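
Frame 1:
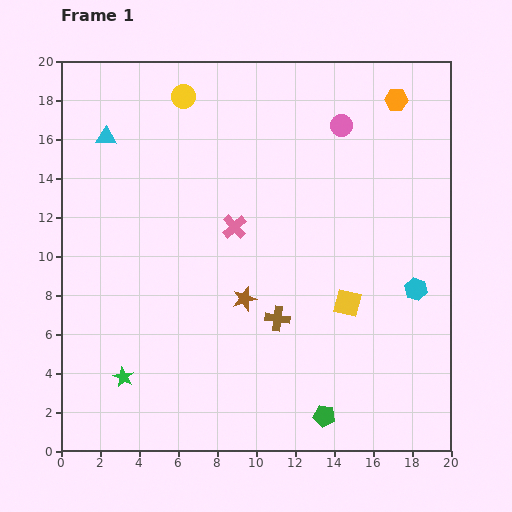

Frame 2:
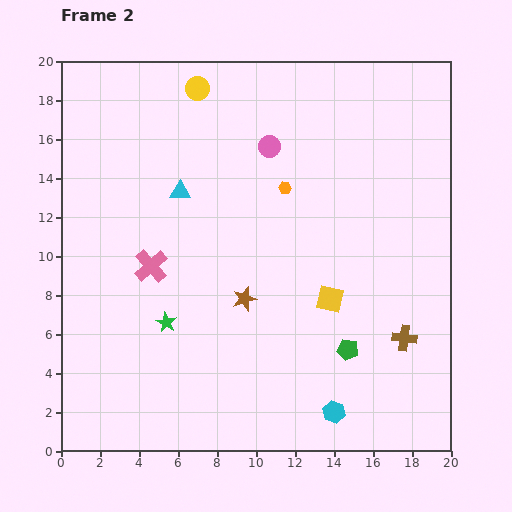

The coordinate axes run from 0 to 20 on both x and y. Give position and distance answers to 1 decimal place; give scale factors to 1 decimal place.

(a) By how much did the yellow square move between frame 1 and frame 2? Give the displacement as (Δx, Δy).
(-0.9, 0.2)

The yellow square was at (14.7, 7.6) in frame 1 and (13.8, 7.8) in frame 2.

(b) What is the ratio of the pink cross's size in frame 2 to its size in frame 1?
1.4×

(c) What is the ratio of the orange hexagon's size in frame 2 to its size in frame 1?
0.6×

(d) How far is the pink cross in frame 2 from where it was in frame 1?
4.7

The pink cross moved from (8.9, 11.5) to (4.6, 9.5), a distance of √(4.3² + 2.0²) ≈ 4.7.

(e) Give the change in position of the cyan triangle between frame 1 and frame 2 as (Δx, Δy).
(3.8, -2.8)

The cyan triangle was at (2.3, 16.1) in frame 1 and (6.1, 13.3) in frame 2.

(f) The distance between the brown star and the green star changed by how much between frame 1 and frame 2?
-3.2

Distance in frame 1: 7.4. Distance in frame 2: 4.2.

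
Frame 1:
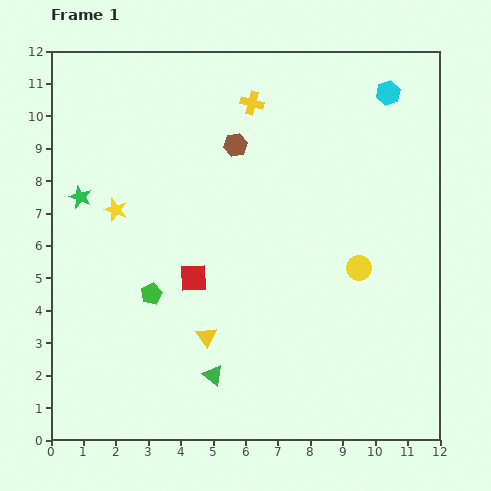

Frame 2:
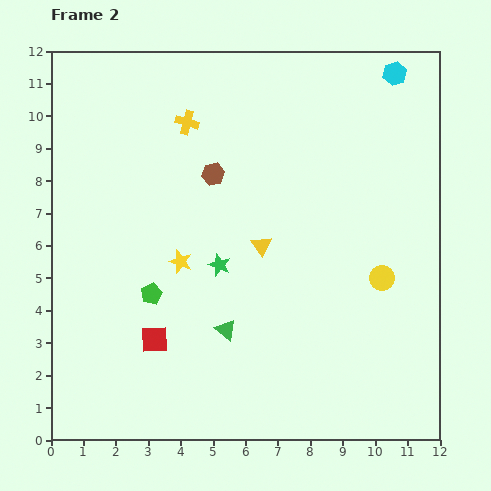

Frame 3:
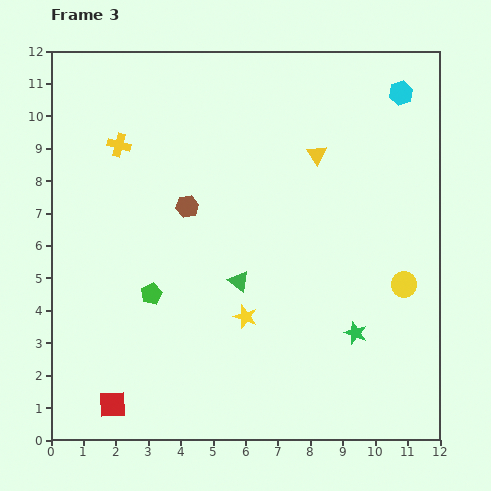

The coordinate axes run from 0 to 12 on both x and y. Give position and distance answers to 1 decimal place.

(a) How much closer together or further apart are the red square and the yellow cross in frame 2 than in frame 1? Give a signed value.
+1.1

Distance in frame 1: 5.7. Distance in frame 2: 6.8.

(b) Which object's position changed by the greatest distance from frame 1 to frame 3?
the green star

(moved 9.5; next 6.6)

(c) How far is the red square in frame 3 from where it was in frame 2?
2.4

The red square moved from (3.2, 3.1) to (1.9, 1.1), a distance of √(1.3² + 2.0²) ≈ 2.4.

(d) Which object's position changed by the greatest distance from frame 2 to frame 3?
the green star

(moved 4.7; next 3.3)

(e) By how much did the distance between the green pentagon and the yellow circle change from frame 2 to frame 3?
+0.7

Distance in frame 2: 7.1. Distance in frame 3: 7.8.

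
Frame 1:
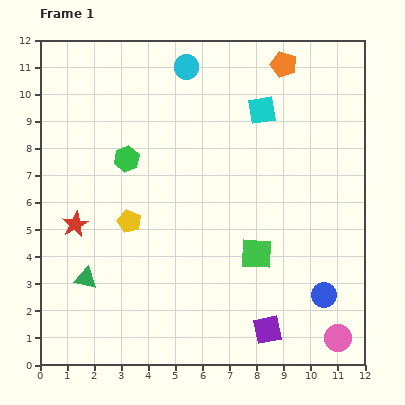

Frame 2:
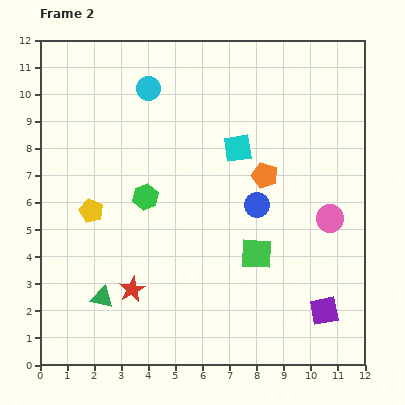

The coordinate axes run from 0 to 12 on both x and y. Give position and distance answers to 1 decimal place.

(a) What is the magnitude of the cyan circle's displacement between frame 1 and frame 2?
1.6

The cyan circle moved from (5.4, 11.0) to (4.0, 10.2), a distance of √(1.4² + 0.8²) ≈ 1.6.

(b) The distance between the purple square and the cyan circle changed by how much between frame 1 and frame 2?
+0.3

Distance in frame 1: 10.2. Distance in frame 2: 10.5.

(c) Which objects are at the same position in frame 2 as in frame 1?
the green square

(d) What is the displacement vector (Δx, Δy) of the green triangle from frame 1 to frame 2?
(0.6, -0.7)

The green triangle was at (1.7, 3.2) in frame 1 and (2.3, 2.5) in frame 2.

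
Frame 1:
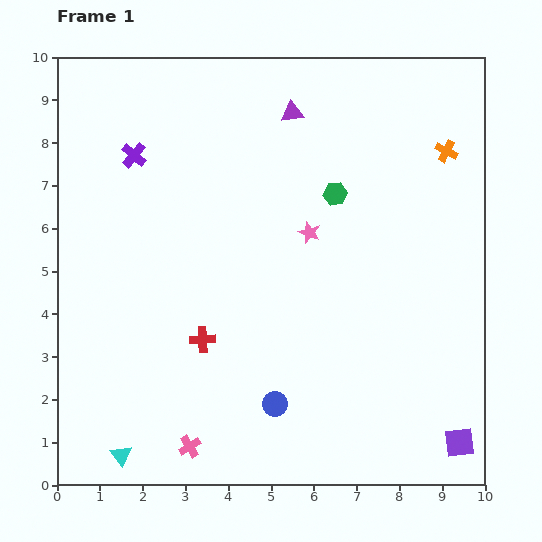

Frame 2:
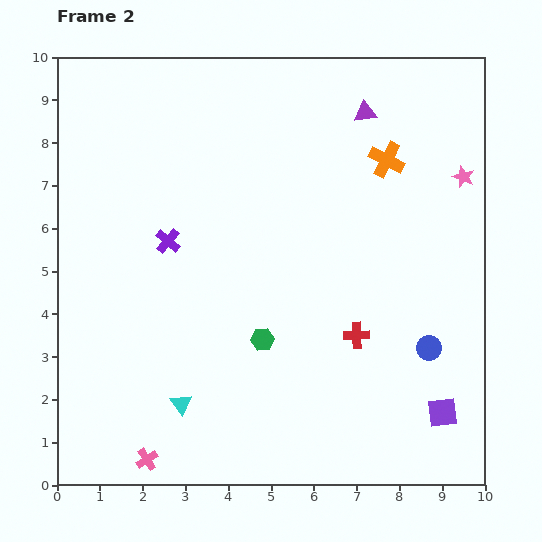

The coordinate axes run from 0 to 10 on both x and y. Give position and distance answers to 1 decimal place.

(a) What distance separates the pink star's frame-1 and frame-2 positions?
3.8

The pink star moved from (5.9, 5.9) to (9.5, 7.2), a distance of √(3.6² + 1.3²) ≈ 3.8.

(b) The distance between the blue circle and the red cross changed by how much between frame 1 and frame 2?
-0.6

Distance in frame 1: 2.3. Distance in frame 2: 1.7.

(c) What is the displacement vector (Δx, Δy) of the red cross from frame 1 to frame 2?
(3.6, 0.1)

The red cross was at (3.4, 3.4) in frame 1 and (7.0, 3.5) in frame 2.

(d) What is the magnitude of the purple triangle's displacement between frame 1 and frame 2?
1.7

The purple triangle moved from (5.5, 8.7) to (7.2, 8.7), a distance of √(1.7² + 0.0²) ≈ 1.7.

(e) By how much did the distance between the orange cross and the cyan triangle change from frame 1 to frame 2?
-2.9

Distance in frame 1: 10.4. Distance in frame 2: 7.5.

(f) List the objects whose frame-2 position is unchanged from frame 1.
none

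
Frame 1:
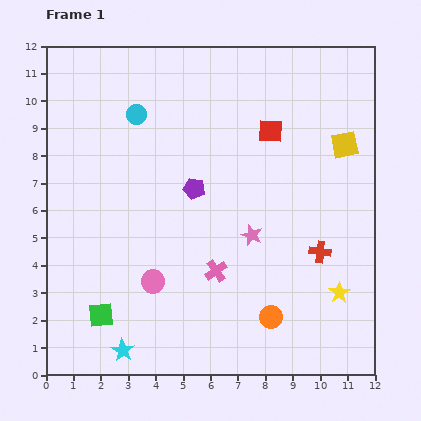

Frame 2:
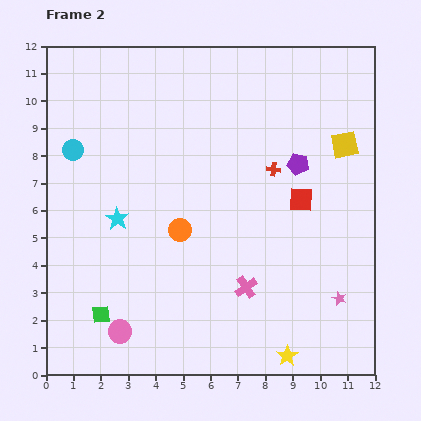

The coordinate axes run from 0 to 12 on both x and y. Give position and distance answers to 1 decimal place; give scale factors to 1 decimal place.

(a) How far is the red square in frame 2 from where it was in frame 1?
2.7

The red square moved from (8.2, 8.9) to (9.3, 6.4), a distance of √(1.1² + 2.5²) ≈ 2.7.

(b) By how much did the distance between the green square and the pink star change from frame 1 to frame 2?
+2.5

Distance in frame 1: 6.2. Distance in frame 2: 8.7.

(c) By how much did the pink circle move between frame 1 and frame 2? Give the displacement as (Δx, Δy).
(-1.2, -1.8)

The pink circle was at (3.9, 3.4) in frame 1 and (2.7, 1.6) in frame 2.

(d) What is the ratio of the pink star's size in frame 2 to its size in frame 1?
0.6×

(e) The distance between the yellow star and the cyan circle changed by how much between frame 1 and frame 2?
+1.0

Distance in frame 1: 9.8. Distance in frame 2: 10.8.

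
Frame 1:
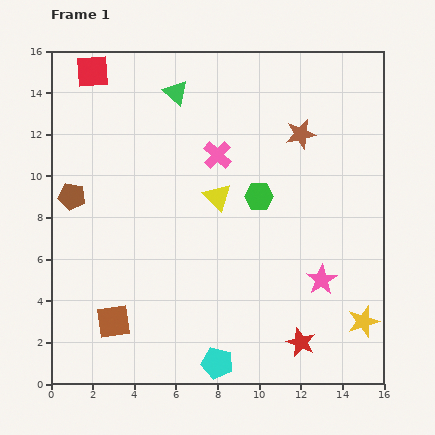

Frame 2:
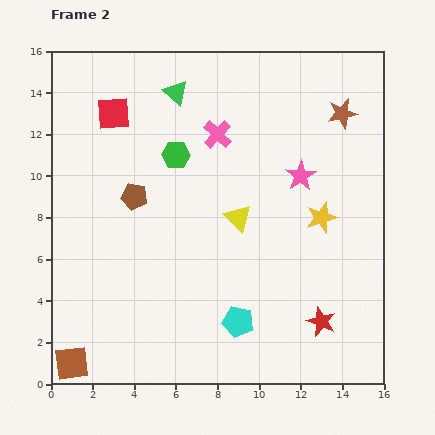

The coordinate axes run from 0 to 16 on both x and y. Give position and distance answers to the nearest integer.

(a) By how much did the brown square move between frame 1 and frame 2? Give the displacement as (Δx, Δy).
(-2, -2)

The brown square was at (3, 3) in frame 1 and (1, 1) in frame 2.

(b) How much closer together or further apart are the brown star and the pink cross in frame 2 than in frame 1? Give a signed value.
+2

Distance in frame 1: 4. Distance in frame 2: 6.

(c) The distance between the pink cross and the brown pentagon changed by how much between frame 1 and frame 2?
-2

Distance in frame 1: 7. Distance in frame 2: 5.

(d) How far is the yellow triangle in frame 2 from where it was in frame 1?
1

The yellow triangle moved from (8, 9) to (9, 8), a distance of √(1² + 1²) ≈ 1.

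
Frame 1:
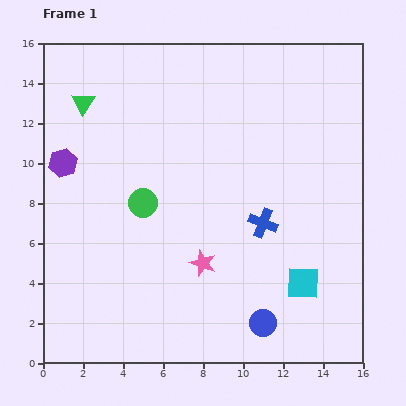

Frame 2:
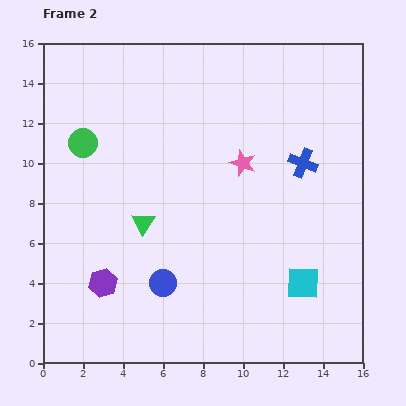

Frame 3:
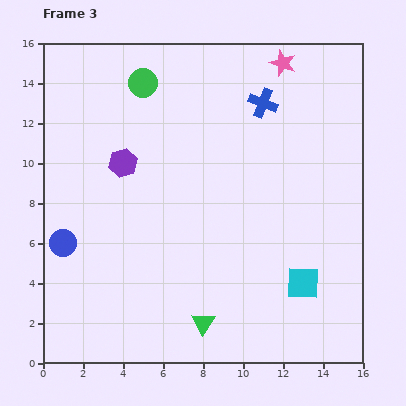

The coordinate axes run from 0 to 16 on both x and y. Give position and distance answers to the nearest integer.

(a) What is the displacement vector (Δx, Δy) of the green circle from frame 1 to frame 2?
(-3, 3)

The green circle was at (5, 8) in frame 1 and (2, 11) in frame 2.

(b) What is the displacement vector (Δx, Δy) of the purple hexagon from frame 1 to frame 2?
(2, -6)

The purple hexagon was at (1, 10) in frame 1 and (3, 4) in frame 2.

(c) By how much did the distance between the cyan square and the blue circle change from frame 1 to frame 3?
+9

Distance in frame 1: 3. Distance in frame 3: 12.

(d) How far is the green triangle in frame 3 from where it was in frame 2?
6

The green triangle moved from (5, 7) to (8, 2), a distance of √(3² + 5²) ≈ 6.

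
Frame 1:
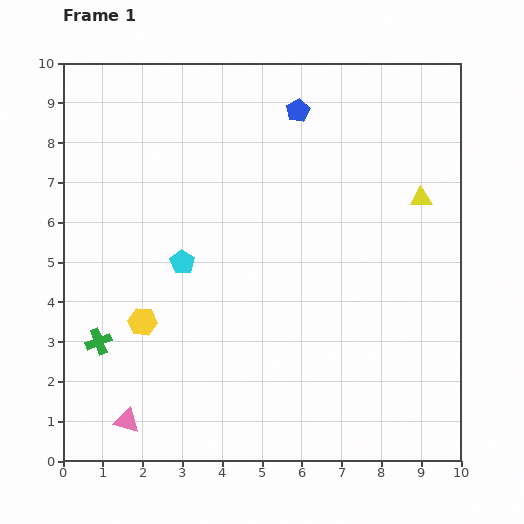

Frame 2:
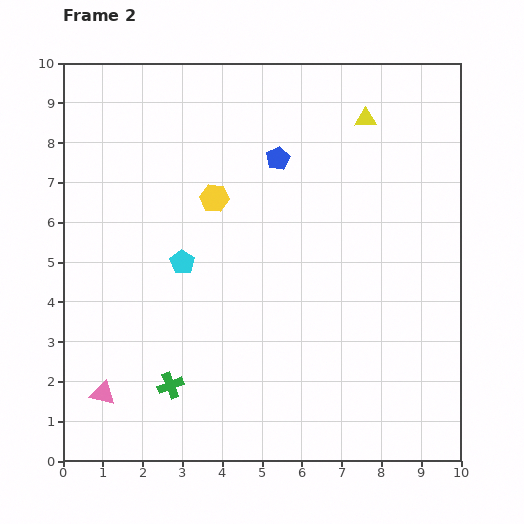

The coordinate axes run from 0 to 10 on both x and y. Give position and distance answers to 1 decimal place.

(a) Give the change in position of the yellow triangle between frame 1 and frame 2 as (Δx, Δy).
(-1.4, 2.0)

The yellow triangle was at (9.0, 6.6) in frame 1 and (7.6, 8.6) in frame 2.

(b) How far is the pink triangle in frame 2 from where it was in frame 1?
0.9

The pink triangle moved from (1.6, 1.0) to (1.0, 1.7), a distance of √(0.6² + 0.7²) ≈ 0.9.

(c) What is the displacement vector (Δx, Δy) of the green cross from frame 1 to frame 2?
(1.8, -1.1)

The green cross was at (0.9, 3.0) in frame 1 and (2.7, 1.9) in frame 2.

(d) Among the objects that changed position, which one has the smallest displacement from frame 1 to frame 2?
the pink triangle

(moved 0.9)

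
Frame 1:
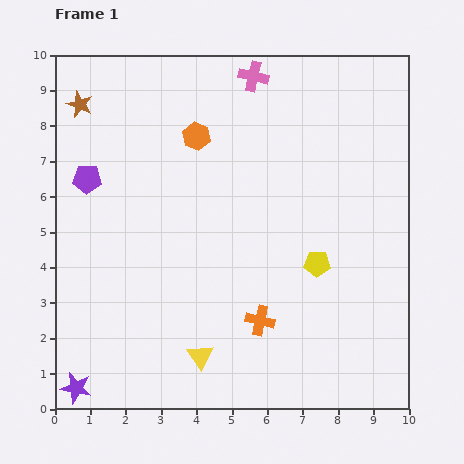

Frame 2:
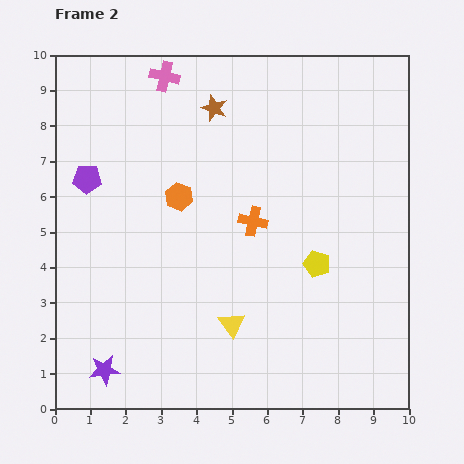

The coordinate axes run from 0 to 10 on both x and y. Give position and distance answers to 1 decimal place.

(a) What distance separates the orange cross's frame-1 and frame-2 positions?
2.8

The orange cross moved from (5.8, 2.5) to (5.6, 5.3), a distance of √(0.2² + 2.8²) ≈ 2.8.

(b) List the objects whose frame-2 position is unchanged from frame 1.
the yellow pentagon, the purple pentagon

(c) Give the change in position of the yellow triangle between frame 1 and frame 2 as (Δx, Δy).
(0.9, 0.9)

The yellow triangle was at (4.1, 1.5) in frame 1 and (5.0, 2.4) in frame 2.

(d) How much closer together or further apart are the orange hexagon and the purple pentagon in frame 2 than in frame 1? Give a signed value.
-0.7

Distance in frame 1: 3.3. Distance in frame 2: 2.6.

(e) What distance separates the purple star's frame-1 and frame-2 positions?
0.9

The purple star moved from (0.6, 0.6) to (1.4, 1.1), a distance of √(0.8² + 0.5²) ≈ 0.9.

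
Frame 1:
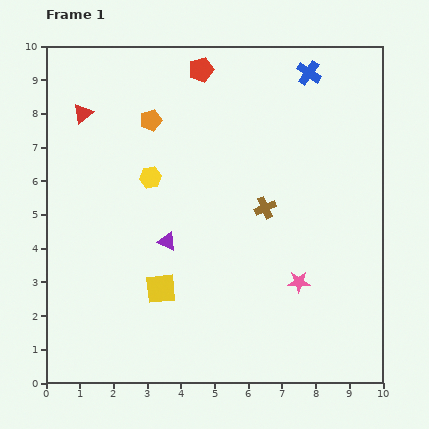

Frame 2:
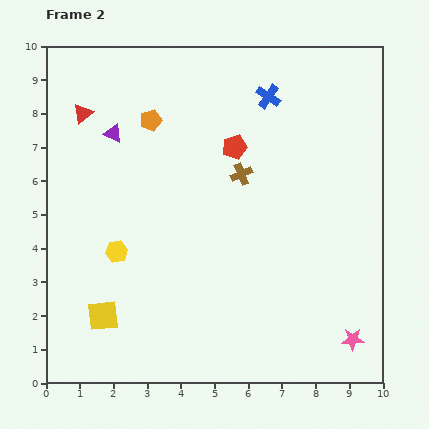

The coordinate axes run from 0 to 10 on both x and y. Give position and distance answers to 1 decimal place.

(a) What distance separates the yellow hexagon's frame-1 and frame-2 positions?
2.4

The yellow hexagon moved from (3.1, 6.1) to (2.1, 3.9), a distance of √(1.0² + 2.2²) ≈ 2.4.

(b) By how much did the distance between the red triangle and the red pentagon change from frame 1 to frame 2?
+0.9

Distance in frame 1: 3.7. Distance in frame 2: 4.6.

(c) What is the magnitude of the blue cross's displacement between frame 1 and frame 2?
1.4

The blue cross moved from (7.8, 9.2) to (6.6, 8.5), a distance of √(1.2² + 0.7²) ≈ 1.4.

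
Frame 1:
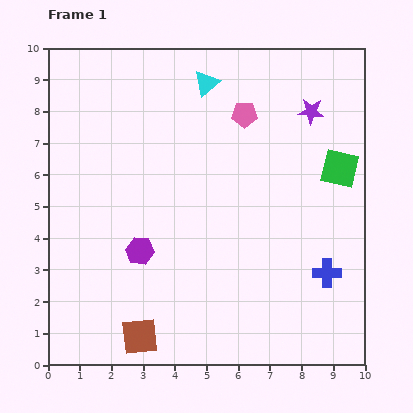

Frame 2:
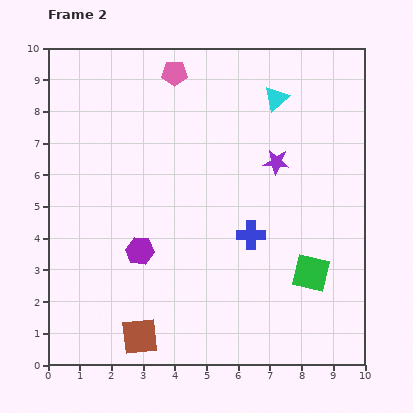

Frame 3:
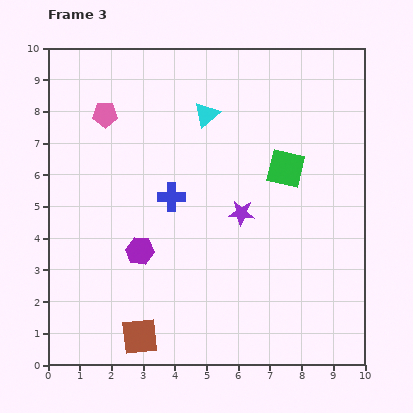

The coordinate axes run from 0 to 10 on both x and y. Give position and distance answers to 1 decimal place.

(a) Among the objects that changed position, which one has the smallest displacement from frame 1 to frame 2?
the purple star

(moved 1.9)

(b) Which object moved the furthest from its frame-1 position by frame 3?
the blue cross

(moved 5.5; next 4.4)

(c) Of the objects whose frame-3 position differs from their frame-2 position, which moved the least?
the purple star

(moved 1.9)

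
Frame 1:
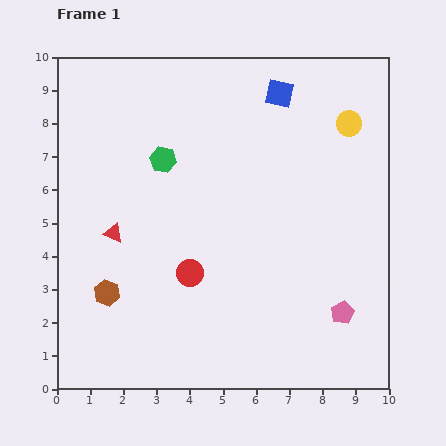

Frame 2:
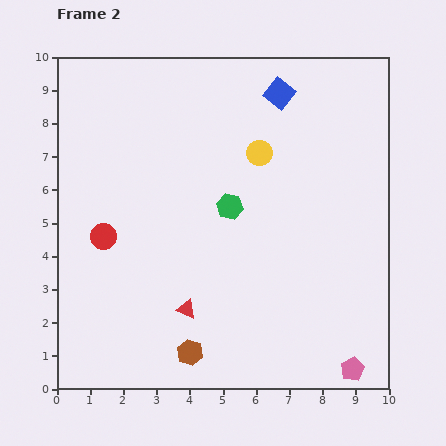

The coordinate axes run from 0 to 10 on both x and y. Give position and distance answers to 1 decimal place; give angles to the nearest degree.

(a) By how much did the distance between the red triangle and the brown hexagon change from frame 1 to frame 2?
-0.5

Distance in frame 1: 1.8. Distance in frame 2: 1.3.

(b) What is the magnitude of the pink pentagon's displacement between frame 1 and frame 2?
1.7

The pink pentagon moved from (8.6, 2.3) to (8.9, 0.6), a distance of √(0.3² + 1.7²) ≈ 1.7.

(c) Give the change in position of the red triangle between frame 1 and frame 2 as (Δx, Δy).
(2.2, -2.3)

The red triangle was at (1.7, 4.7) in frame 1 and (3.9, 2.4) in frame 2.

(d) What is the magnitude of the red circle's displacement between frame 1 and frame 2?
2.8

The red circle moved from (4.0, 3.5) to (1.4, 4.6), a distance of √(2.6² + 1.1²) ≈ 2.8.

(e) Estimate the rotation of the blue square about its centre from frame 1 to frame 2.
28° clockwise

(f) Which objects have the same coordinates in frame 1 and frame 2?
the blue square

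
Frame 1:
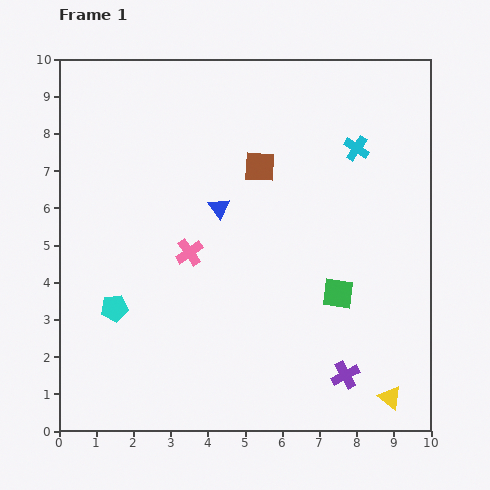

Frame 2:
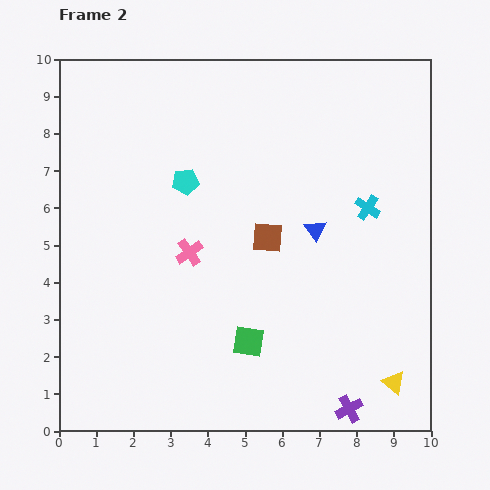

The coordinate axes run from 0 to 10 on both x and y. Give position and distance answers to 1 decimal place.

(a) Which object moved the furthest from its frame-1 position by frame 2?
the cyan pentagon

(moved 3.9; next 2.7)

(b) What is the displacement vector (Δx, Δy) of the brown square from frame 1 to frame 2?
(0.2, -1.9)

The brown square was at (5.4, 7.1) in frame 1 and (5.6, 5.2) in frame 2.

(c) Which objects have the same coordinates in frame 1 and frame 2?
the pink cross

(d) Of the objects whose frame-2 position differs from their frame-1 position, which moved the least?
the yellow triangle

(moved 0.4)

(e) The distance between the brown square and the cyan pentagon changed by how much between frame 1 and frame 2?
-2.7

Distance in frame 1: 5.4. Distance in frame 2: 2.7.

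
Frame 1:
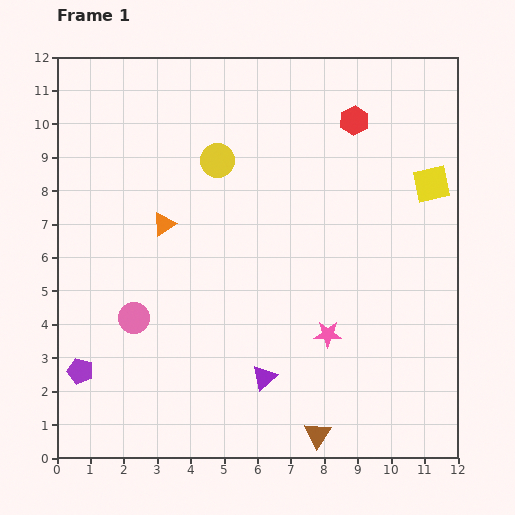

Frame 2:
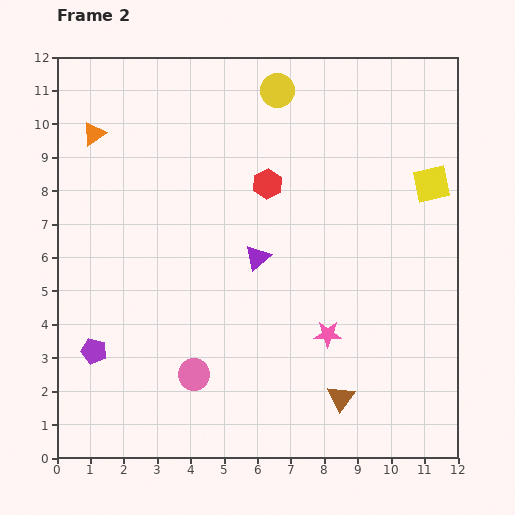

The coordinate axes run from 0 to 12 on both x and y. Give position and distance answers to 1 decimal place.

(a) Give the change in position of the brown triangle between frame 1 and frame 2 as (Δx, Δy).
(0.7, 1.1)

The brown triangle was at (7.8, 0.7) in frame 1 and (8.5, 1.8) in frame 2.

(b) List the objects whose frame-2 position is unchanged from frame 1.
the pink star, the yellow square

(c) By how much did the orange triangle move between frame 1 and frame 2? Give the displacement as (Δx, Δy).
(-2.1, 2.7)

The orange triangle was at (3.2, 7.0) in frame 1 and (1.1, 9.7) in frame 2.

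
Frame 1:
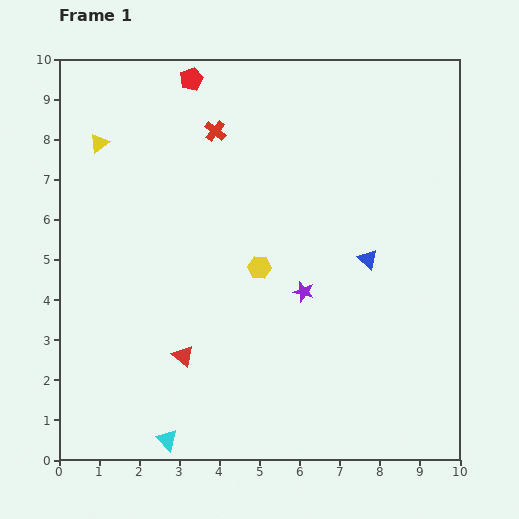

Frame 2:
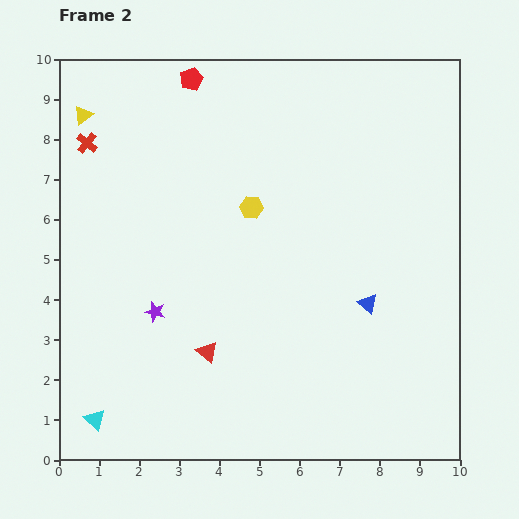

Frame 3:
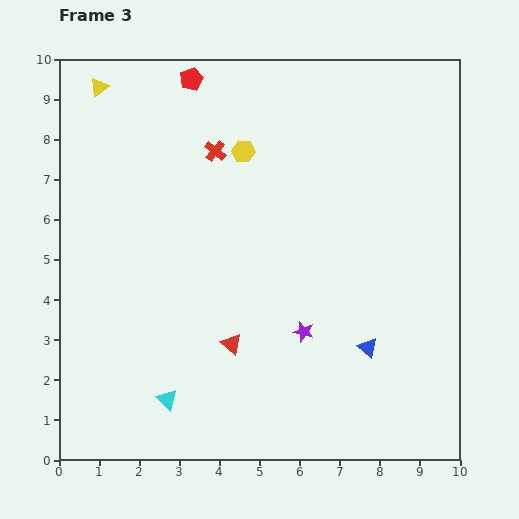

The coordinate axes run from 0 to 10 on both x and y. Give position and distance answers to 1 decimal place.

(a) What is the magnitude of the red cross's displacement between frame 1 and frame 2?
3.2

The red cross moved from (3.9, 8.2) to (0.7, 7.9), a distance of √(3.2² + 0.3²) ≈ 3.2.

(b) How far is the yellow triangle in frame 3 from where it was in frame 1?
1.4

The yellow triangle moved from (1.0, 7.9) to (1.0, 9.3), a distance of √(0.0² + 1.4²) ≈ 1.4.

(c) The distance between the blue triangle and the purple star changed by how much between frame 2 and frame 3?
-3.7

Distance in frame 2: 5.3. Distance in frame 3: 1.6.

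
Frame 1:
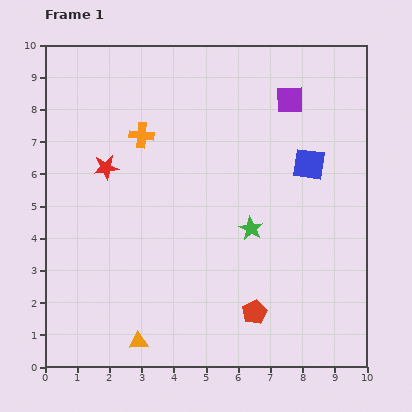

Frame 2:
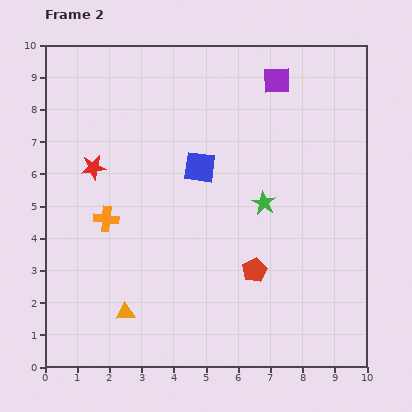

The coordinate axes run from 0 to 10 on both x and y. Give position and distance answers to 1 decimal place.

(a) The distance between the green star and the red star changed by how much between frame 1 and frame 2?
+0.5

Distance in frame 1: 4.9. Distance in frame 2: 5.4.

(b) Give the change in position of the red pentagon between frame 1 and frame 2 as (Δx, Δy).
(0.0, 1.3)

The red pentagon was at (6.5, 1.7) in frame 1 and (6.5, 3.0) in frame 2.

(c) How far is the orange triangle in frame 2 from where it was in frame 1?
1.0

The orange triangle moved from (2.9, 0.8) to (2.5, 1.7), a distance of √(0.4² + 0.9²) ≈ 1.0.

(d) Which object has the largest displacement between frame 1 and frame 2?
the blue square

(moved 3.4; next 2.8)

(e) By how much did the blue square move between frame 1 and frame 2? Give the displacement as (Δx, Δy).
(-3.4, -0.1)

The blue square was at (8.2, 6.3) in frame 1 and (4.8, 6.2) in frame 2.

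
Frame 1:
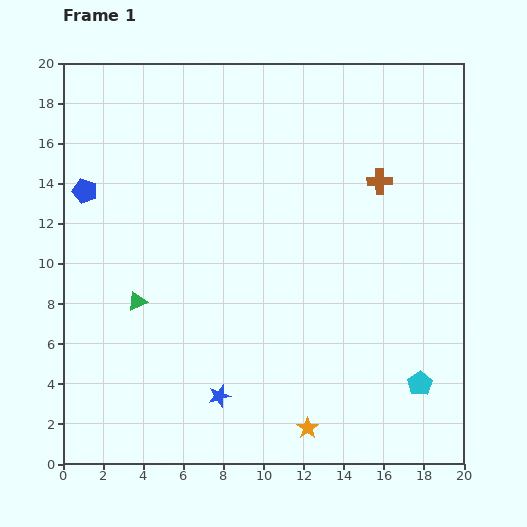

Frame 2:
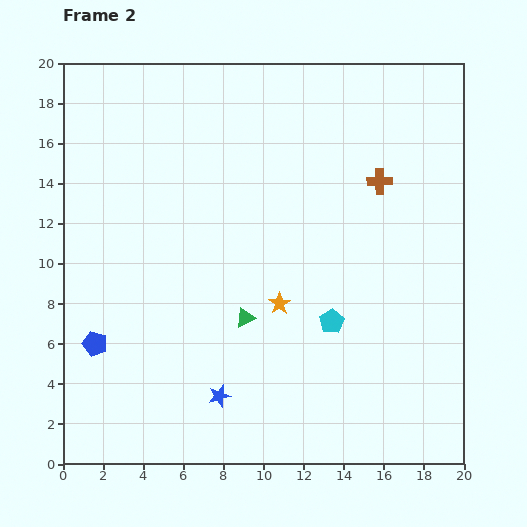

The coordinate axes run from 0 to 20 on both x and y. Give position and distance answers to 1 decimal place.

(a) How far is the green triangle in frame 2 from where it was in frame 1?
5.5

The green triangle moved from (3.7, 8.1) to (9.1, 7.3), a distance of √(5.4² + 0.8²) ≈ 5.5.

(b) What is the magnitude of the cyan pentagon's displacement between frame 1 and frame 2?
5.4

The cyan pentagon moved from (17.8, 4.0) to (13.4, 7.1), a distance of √(4.4² + 3.1²) ≈ 5.4.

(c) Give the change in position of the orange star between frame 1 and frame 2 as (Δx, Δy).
(-1.4, 6.2)

The orange star was at (12.2, 1.8) in frame 1 and (10.8, 8.0) in frame 2.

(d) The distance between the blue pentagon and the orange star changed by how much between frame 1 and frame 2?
-6.8

Distance in frame 1: 16.2. Distance in frame 2: 9.4.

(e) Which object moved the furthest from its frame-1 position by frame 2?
the blue pentagon

(moved 7.6; next 6.4)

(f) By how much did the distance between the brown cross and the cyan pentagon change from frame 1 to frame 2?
-2.9

Distance in frame 1: 10.3. Distance in frame 2: 7.4.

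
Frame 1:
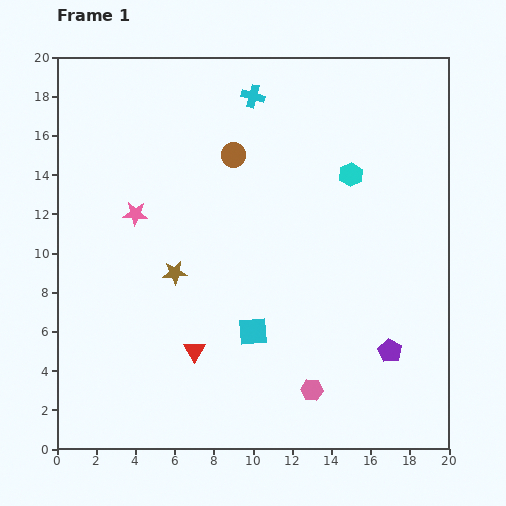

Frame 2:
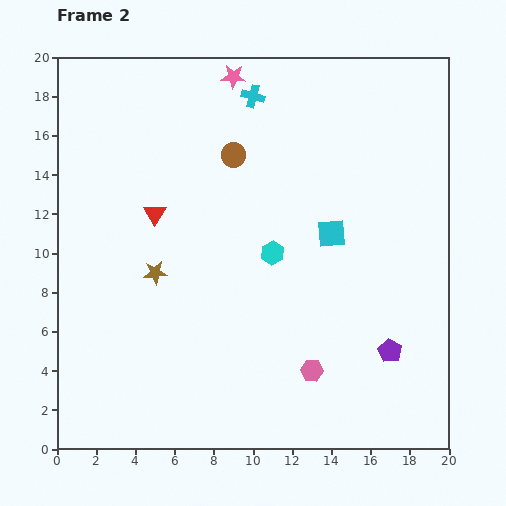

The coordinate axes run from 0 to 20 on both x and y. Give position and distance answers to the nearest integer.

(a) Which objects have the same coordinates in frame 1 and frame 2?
the purple pentagon, the cyan cross, the brown circle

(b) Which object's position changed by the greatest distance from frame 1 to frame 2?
the pink star

(moved 9; next 7)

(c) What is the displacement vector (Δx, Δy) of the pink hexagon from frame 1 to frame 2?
(0, 1)

The pink hexagon was at (13, 3) in frame 1 and (13, 4) in frame 2.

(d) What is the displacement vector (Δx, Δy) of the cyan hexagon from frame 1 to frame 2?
(-4, -4)

The cyan hexagon was at (15, 14) in frame 1 and (11, 10) in frame 2.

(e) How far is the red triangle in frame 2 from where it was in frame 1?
7

The red triangle moved from (7, 5) to (5, 12), a distance of √(2² + 7²) ≈ 7.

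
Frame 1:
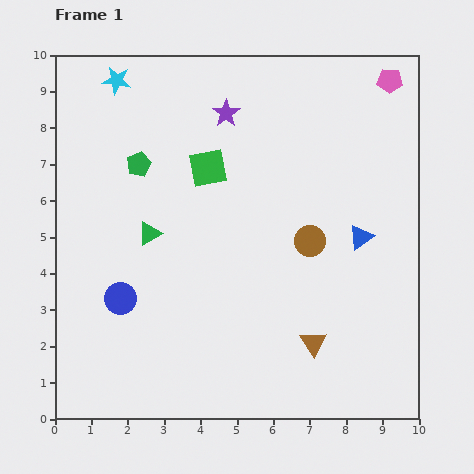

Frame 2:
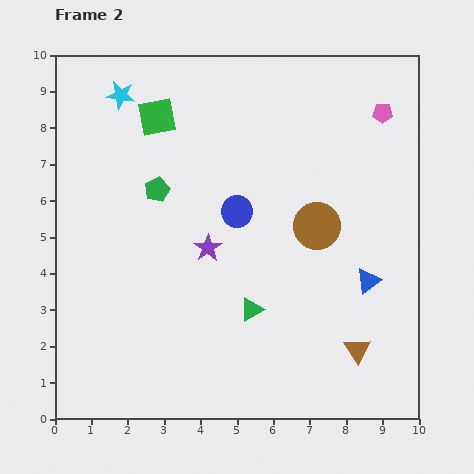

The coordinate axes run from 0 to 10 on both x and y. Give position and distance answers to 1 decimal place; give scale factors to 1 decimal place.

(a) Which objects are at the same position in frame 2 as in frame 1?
none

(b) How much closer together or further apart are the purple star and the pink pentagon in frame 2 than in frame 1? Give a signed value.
+1.5

Distance in frame 1: 4.6. Distance in frame 2: 6.1.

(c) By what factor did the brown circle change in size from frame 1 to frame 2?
1.5×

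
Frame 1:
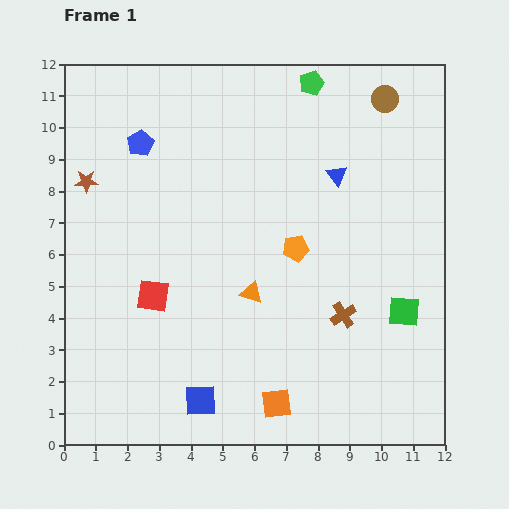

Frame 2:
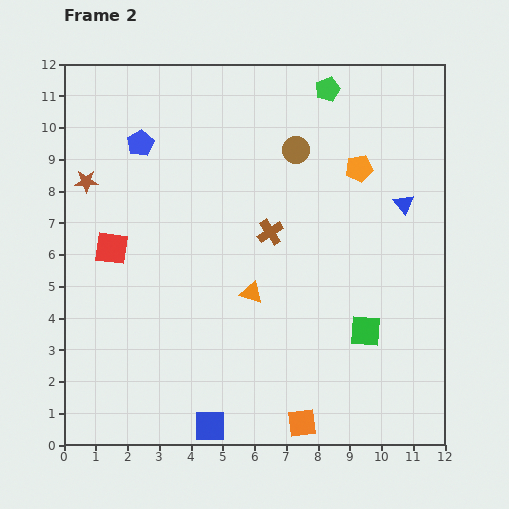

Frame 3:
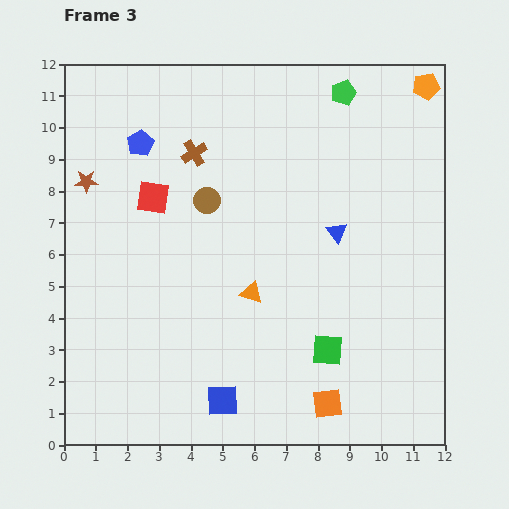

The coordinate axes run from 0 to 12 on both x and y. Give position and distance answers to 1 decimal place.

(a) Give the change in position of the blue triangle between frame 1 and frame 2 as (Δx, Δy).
(2.1, -0.9)

The blue triangle was at (8.6, 8.5) in frame 1 and (10.7, 7.6) in frame 2.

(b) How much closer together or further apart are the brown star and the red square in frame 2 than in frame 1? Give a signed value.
-2.0

Distance in frame 1: 4.2. Distance in frame 2: 2.2.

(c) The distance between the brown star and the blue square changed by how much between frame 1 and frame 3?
+0.3

Distance in frame 1: 7.8. Distance in frame 3: 8.1.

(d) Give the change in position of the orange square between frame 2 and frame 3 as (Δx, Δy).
(0.8, 0.6)

The orange square was at (7.5, 0.7) in frame 2 and (8.3, 1.3) in frame 3.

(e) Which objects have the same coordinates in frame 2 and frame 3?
the orange triangle, the blue pentagon, the brown star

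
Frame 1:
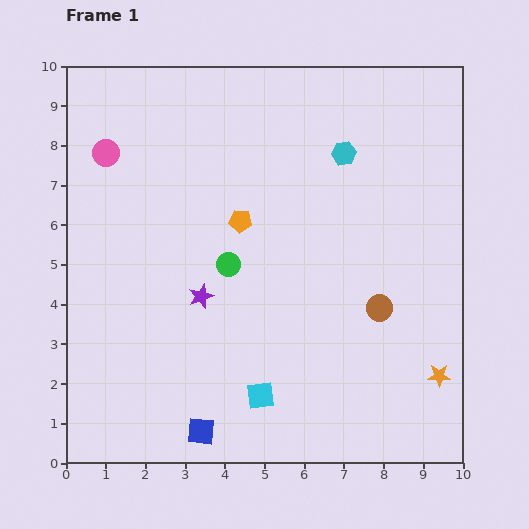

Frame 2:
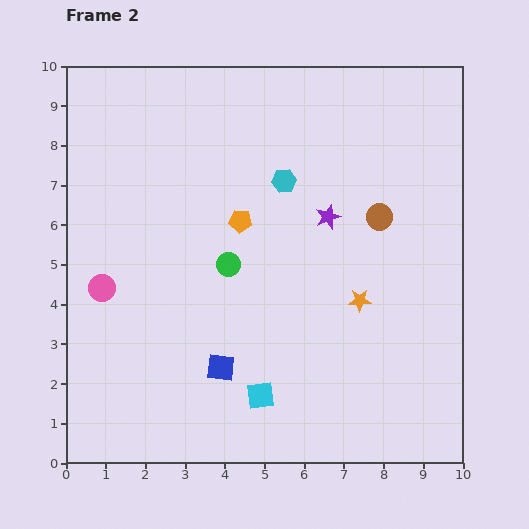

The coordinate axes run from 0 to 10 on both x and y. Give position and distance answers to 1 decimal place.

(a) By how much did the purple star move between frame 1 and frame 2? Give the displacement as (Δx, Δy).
(3.2, 2.0)

The purple star was at (3.4, 4.2) in frame 1 and (6.6, 6.2) in frame 2.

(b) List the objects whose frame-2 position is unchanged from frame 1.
the cyan square, the orange pentagon, the green circle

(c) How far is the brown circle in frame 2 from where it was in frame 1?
2.3

The brown circle moved from (7.9, 3.9) to (7.9, 6.2), a distance of √(0.0² + 2.3²) ≈ 2.3.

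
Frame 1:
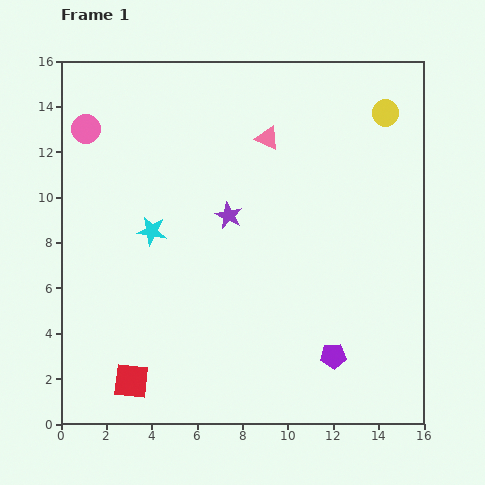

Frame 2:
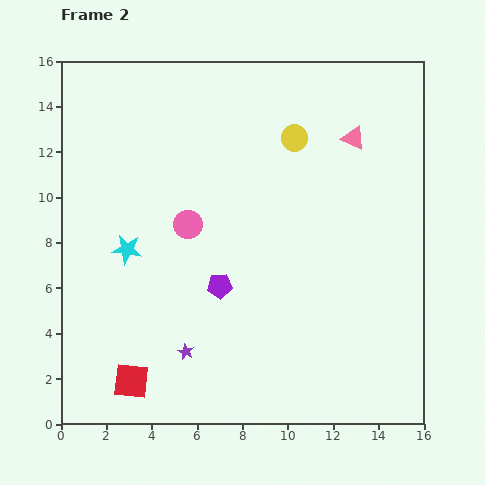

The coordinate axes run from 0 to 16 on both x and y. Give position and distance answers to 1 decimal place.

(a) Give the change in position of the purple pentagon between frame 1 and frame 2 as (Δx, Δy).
(-5.0, 3.1)

The purple pentagon was at (12.0, 3.0) in frame 1 and (7.0, 6.1) in frame 2.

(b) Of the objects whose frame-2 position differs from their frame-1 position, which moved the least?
the cyan star

(moved 1.4)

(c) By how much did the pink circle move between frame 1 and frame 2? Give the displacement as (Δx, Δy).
(4.5, -4.2)

The pink circle was at (1.1, 13.0) in frame 1 and (5.6, 8.8) in frame 2.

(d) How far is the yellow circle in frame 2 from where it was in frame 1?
4.1

The yellow circle moved from (14.3, 13.7) to (10.3, 12.6), a distance of √(4.0² + 1.1²) ≈ 4.1.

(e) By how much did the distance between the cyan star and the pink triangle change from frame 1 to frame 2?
+4.6

Distance in frame 1: 6.5. Distance in frame 2: 11.1.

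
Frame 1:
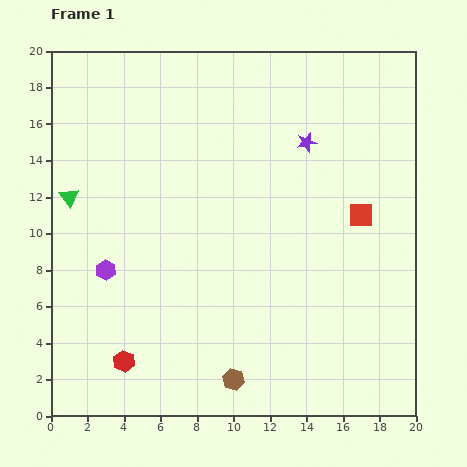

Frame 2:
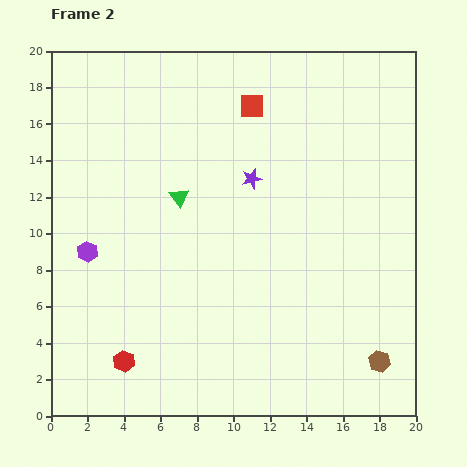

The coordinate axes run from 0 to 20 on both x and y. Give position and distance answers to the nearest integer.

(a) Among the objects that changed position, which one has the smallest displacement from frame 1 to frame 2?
the purple hexagon

(moved 1)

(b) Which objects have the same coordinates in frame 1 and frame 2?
the red hexagon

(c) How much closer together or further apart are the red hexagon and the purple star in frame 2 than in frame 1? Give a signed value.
-4

Distance in frame 1: 16. Distance in frame 2: 12.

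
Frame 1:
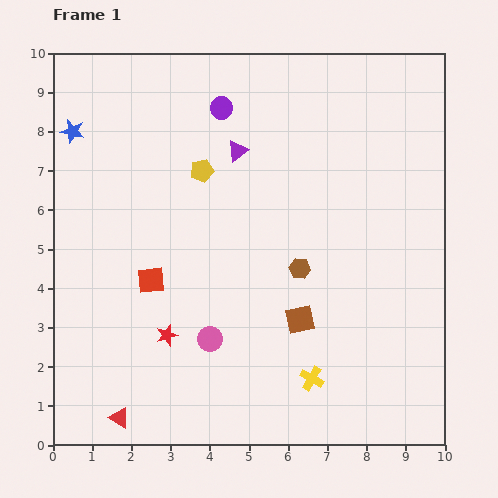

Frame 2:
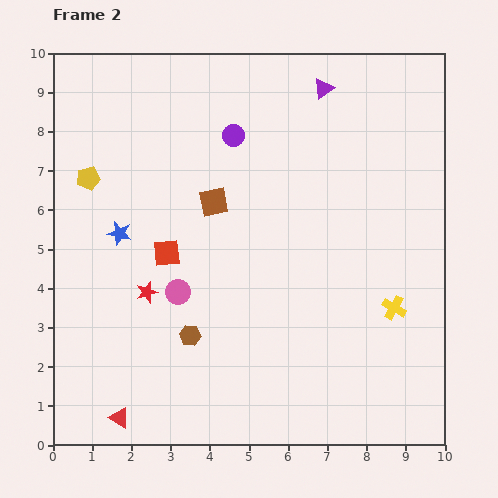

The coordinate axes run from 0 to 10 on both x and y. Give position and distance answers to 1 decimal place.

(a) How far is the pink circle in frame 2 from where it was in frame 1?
1.4

The pink circle moved from (4.0, 2.7) to (3.2, 3.9), a distance of √(0.8² + 1.2²) ≈ 1.4.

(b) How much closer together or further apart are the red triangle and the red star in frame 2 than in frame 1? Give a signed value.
+0.9

Distance in frame 1: 2.4. Distance in frame 2: 3.3.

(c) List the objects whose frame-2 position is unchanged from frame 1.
the red triangle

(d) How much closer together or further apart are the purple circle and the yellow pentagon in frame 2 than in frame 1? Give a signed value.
+2.2

Distance in frame 1: 1.7. Distance in frame 2: 3.9.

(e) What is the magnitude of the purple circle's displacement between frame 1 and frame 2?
0.8

The purple circle moved from (4.3, 8.6) to (4.6, 7.9), a distance of √(0.3² + 0.7²) ≈ 0.8.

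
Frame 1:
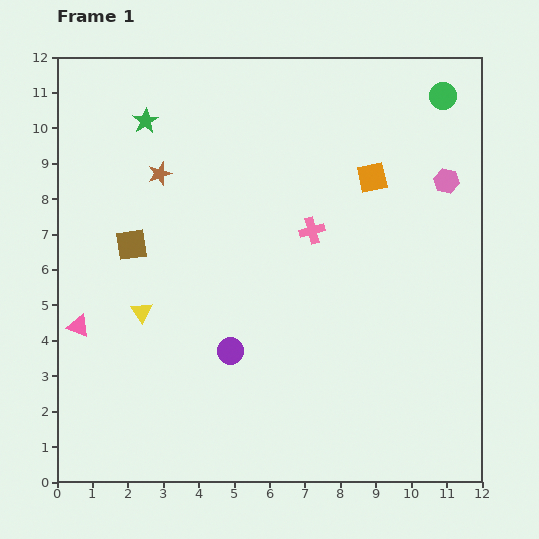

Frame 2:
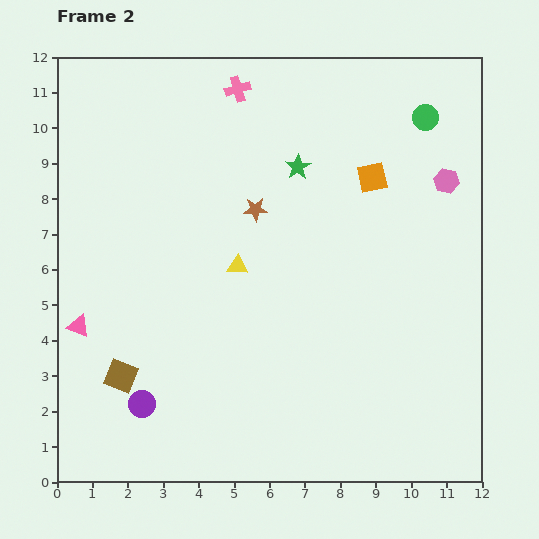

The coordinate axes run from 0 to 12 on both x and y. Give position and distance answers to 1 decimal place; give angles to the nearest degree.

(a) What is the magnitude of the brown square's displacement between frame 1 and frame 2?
3.7

The brown square moved from (2.1, 6.7) to (1.8, 3.0), a distance of √(0.3² + 3.7²) ≈ 3.7.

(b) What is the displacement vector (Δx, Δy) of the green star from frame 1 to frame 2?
(4.3, -1.3)

The green star was at (2.5, 10.2) in frame 1 and (6.8, 8.9) in frame 2.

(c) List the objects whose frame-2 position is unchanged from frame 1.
the pink triangle, the orange square, the pink hexagon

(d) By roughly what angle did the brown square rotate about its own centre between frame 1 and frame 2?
30° clockwise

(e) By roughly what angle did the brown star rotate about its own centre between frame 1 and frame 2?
16° clockwise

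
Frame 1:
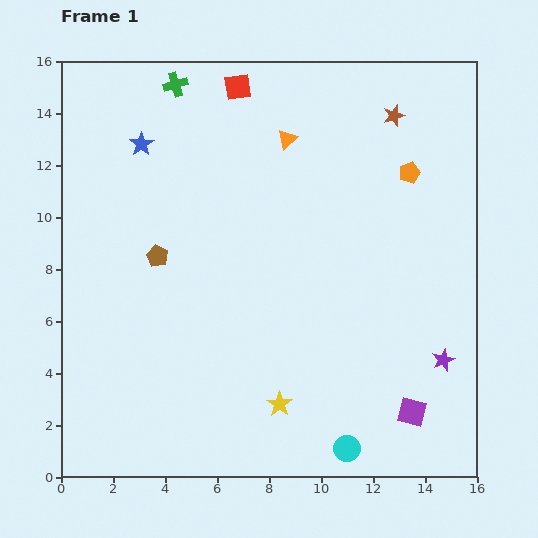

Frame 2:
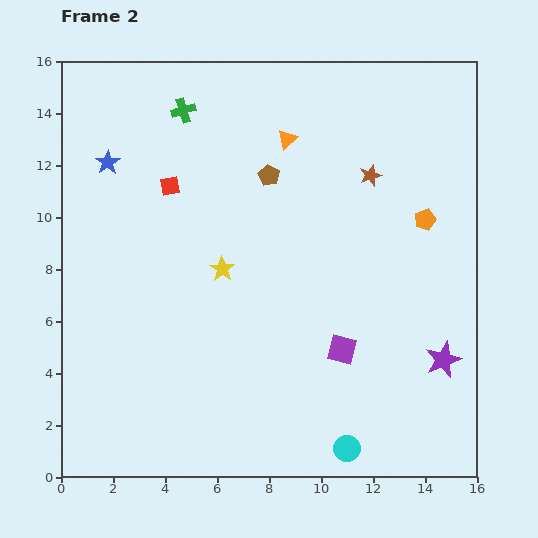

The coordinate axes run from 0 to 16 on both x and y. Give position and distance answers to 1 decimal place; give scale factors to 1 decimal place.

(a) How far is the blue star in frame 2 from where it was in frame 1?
1.5

The blue star moved from (3.1, 12.8) to (1.8, 12.1), a distance of √(1.3² + 0.7²) ≈ 1.5.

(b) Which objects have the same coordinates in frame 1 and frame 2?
the purple star, the orange triangle, the cyan circle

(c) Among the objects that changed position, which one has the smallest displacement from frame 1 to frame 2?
the green cross

(moved 1.0)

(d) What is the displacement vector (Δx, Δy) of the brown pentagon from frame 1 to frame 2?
(4.3, 3.1)

The brown pentagon was at (3.7, 8.5) in frame 1 and (8.0, 11.6) in frame 2.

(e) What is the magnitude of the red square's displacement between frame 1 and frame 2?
4.6

The red square moved from (6.8, 15.0) to (4.2, 11.2), a distance of √(2.6² + 3.8²) ≈ 4.6.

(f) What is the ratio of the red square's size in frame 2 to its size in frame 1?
0.7×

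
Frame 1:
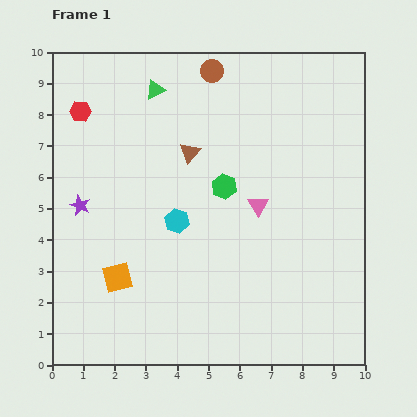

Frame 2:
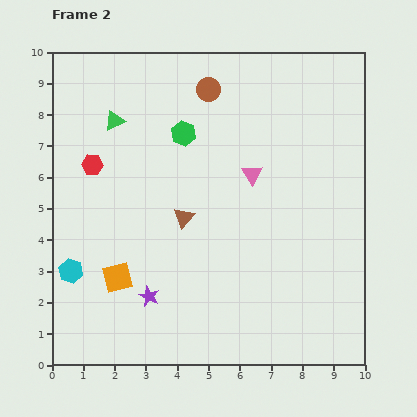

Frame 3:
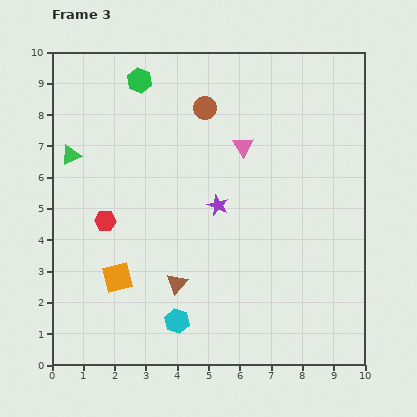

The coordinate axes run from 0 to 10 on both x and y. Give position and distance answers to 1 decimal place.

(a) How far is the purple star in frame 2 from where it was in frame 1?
3.6

The purple star moved from (0.9, 5.1) to (3.1, 2.2), a distance of √(2.2² + 2.9²) ≈ 3.6.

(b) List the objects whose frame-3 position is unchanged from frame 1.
the orange square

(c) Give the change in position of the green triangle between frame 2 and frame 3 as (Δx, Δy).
(-1.4, -1.1)

The green triangle was at (2.0, 7.8) in frame 2 and (0.6, 6.7) in frame 3.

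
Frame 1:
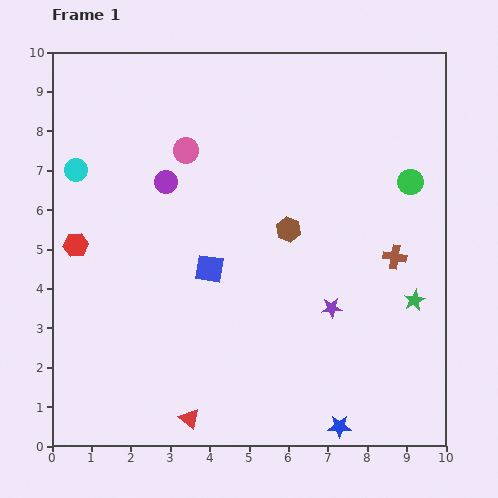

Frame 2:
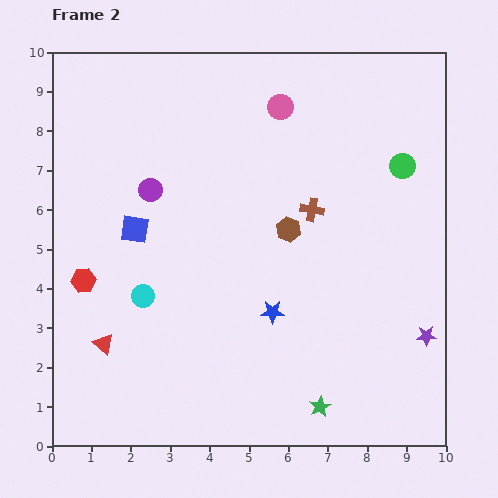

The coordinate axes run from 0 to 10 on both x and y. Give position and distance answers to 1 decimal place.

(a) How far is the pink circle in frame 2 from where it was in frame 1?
2.6

The pink circle moved from (3.4, 7.5) to (5.8, 8.6), a distance of √(2.4² + 1.1²) ≈ 2.6.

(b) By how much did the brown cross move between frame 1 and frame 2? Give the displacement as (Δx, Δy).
(-2.1, 1.2)

The brown cross was at (8.7, 4.8) in frame 1 and (6.6, 6.0) in frame 2.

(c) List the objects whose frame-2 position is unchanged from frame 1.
the brown hexagon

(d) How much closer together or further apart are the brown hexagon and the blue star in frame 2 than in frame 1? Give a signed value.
-3.1

Distance in frame 1: 5.2. Distance in frame 2: 2.1.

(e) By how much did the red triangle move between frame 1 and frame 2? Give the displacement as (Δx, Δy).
(-2.2, 1.9)

The red triangle was at (3.5, 0.7) in frame 1 and (1.3, 2.6) in frame 2.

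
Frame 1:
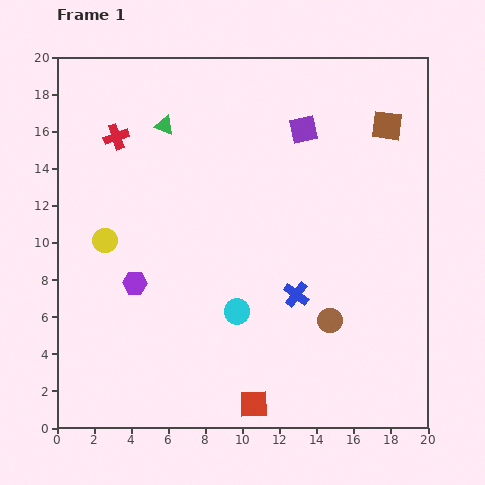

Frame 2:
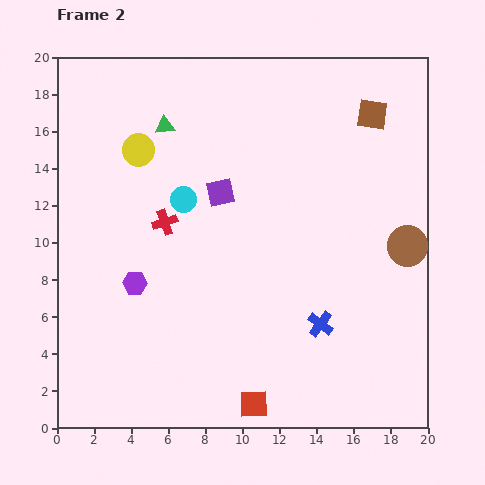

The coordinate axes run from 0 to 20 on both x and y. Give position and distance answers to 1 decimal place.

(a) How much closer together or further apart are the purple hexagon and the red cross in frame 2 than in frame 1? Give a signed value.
-4.3

Distance in frame 1: 8.0. Distance in frame 2: 3.7.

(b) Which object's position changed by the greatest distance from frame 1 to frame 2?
the cyan circle

(moved 6.7; next 5.8)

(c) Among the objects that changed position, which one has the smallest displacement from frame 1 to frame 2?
the brown square

(moved 1.0)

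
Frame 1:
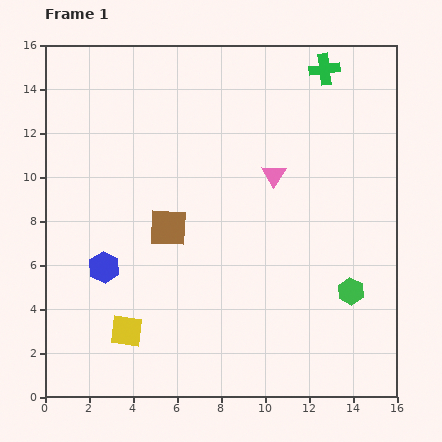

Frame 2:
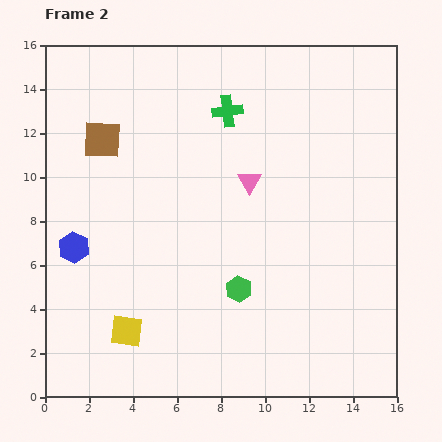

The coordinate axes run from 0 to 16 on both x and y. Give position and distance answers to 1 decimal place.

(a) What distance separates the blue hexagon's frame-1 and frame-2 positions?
1.7

The blue hexagon moved from (2.7, 5.9) to (1.3, 6.8), a distance of √(1.4² + 0.9²) ≈ 1.7.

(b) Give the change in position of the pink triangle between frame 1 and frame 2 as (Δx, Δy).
(-1.1, -0.3)

The pink triangle was at (10.4, 10.1) in frame 1 and (9.3, 9.8) in frame 2.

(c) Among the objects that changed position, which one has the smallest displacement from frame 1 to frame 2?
the pink triangle

(moved 1.1)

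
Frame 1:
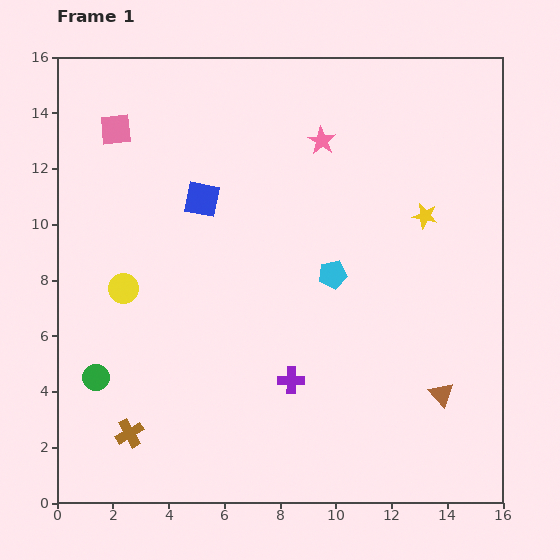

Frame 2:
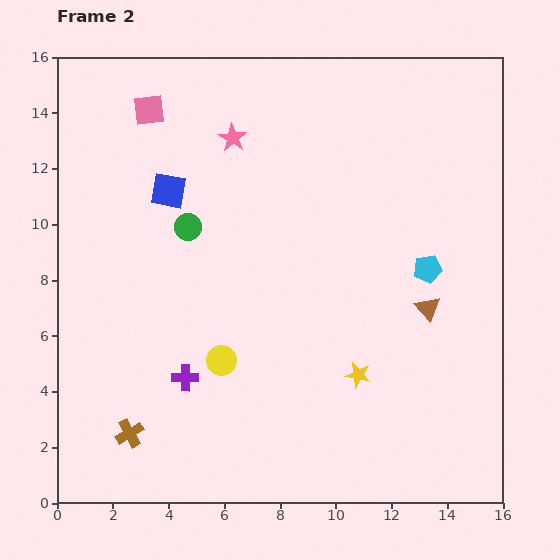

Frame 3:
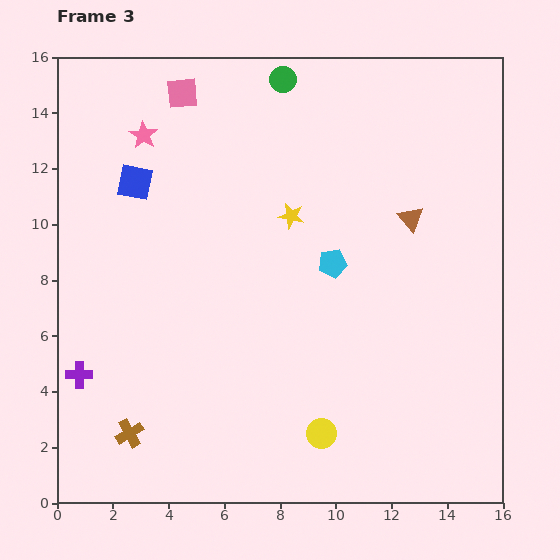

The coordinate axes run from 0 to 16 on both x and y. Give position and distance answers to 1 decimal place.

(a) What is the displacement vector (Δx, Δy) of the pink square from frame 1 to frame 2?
(1.2, 0.7)

The pink square was at (2.1, 13.4) in frame 1 and (3.3, 14.1) in frame 2.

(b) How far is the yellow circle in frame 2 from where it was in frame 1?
4.4

The yellow circle moved from (2.4, 7.7) to (5.9, 5.1), a distance of √(3.5² + 2.6²) ≈ 4.4.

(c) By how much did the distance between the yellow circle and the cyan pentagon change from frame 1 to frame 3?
-1.4

Distance in frame 1: 7.5. Distance in frame 3: 6.1.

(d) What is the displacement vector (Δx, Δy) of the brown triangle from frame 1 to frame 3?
(-1.1, 6.3)

The brown triangle was at (13.8, 3.9) in frame 1 and (12.7, 10.2) in frame 3.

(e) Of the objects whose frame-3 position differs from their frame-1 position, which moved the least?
the cyan pentagon

(moved 0.4)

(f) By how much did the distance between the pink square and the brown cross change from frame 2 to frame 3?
+0.7

Distance in frame 2: 11.6. Distance in frame 3: 12.3.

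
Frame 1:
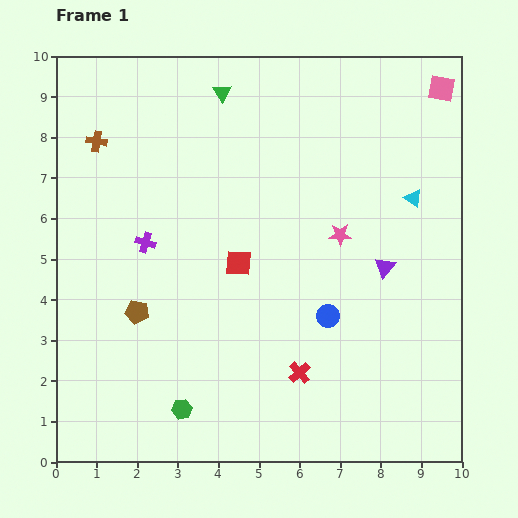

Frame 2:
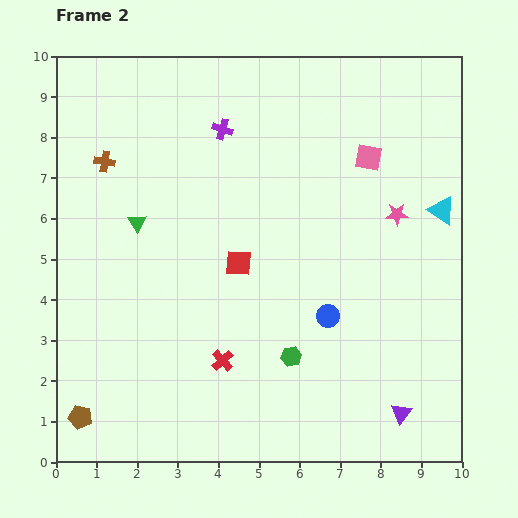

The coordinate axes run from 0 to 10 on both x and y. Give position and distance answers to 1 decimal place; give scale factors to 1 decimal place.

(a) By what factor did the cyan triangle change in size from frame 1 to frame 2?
1.6×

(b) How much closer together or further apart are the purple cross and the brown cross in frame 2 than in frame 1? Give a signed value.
+0.2

Distance in frame 1: 2.8. Distance in frame 2: 3.0.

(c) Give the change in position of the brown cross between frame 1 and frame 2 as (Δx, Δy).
(0.2, -0.5)

The brown cross was at (1.0, 7.9) in frame 1 and (1.2, 7.4) in frame 2.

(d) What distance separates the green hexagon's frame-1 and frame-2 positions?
3.0

The green hexagon moved from (3.1, 1.3) to (5.8, 2.6), a distance of √(2.7² + 1.3²) ≈ 3.0.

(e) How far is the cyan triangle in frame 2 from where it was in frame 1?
0.8

The cyan triangle moved from (8.8, 6.5) to (9.5, 6.2), a distance of √(0.7² + 0.3²) ≈ 0.8.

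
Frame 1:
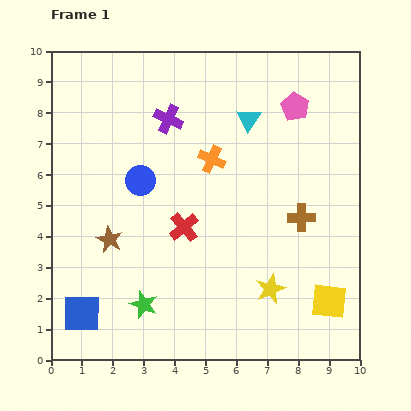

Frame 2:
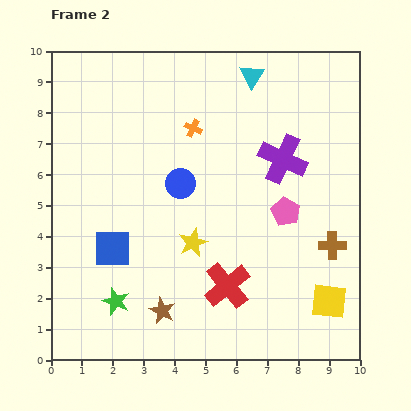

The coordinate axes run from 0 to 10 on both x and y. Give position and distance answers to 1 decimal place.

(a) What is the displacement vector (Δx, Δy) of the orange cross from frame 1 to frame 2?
(-0.6, 1.0)

The orange cross was at (5.2, 6.5) in frame 1 and (4.6, 7.5) in frame 2.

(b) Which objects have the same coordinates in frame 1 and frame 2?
the yellow square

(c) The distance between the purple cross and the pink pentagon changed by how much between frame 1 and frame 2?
-2.4

Distance in frame 1: 4.1. Distance in frame 2: 1.7.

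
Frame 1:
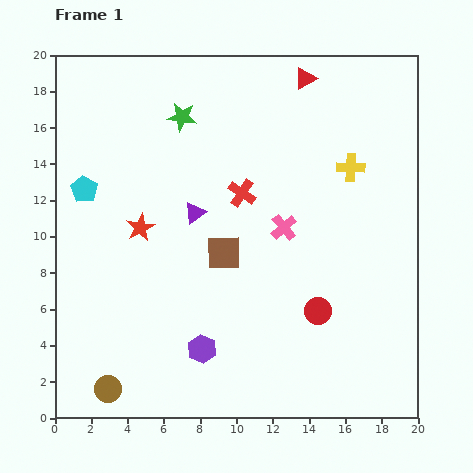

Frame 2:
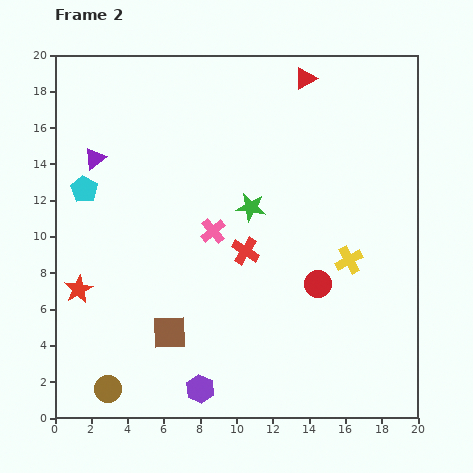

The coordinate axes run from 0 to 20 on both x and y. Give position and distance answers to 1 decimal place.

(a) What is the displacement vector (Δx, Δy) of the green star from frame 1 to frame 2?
(3.8, -5.0)

The green star was at (7.0, 16.6) in frame 1 and (10.8, 11.6) in frame 2.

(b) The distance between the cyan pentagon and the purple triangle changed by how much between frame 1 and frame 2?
-4.4

Distance in frame 1: 6.2. Distance in frame 2: 1.8.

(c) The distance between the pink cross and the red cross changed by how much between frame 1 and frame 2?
-0.9

Distance in frame 1: 3.0. Distance in frame 2: 2.1.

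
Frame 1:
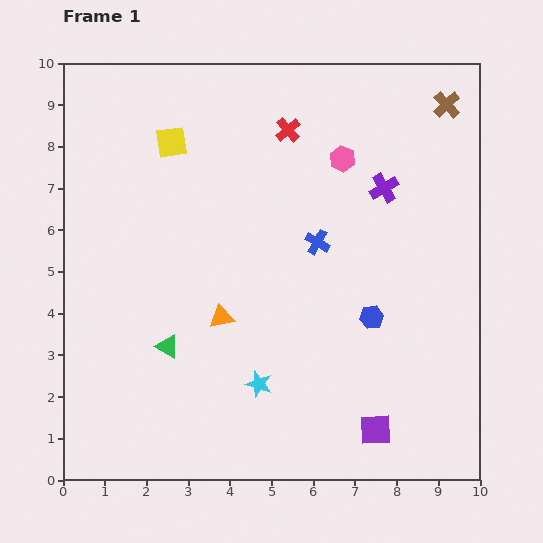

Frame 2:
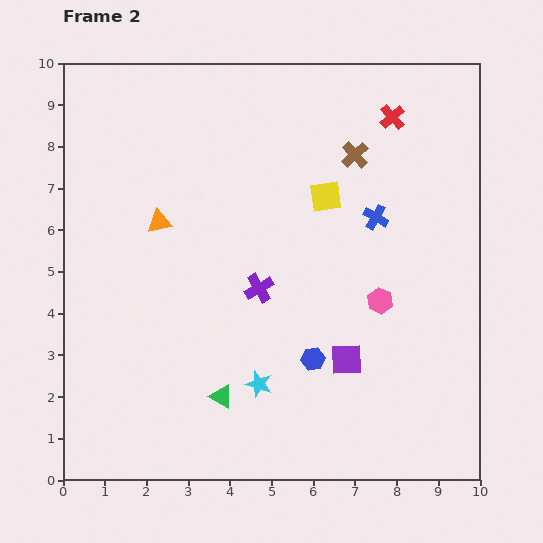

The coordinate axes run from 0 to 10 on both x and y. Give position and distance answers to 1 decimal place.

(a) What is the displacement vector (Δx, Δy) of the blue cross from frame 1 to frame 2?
(1.4, 0.6)

The blue cross was at (6.1, 5.7) in frame 1 and (7.5, 6.3) in frame 2.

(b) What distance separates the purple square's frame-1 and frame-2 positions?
1.8

The purple square moved from (7.5, 1.2) to (6.8, 2.9), a distance of √(0.7² + 1.7²) ≈ 1.8.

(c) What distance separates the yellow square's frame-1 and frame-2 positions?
3.9

The yellow square moved from (2.6, 8.1) to (6.3, 6.8), a distance of √(3.7² + 1.3²) ≈ 3.9.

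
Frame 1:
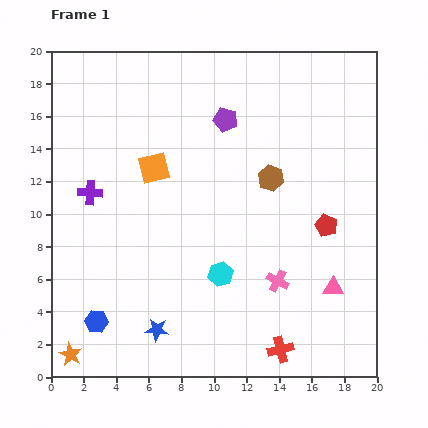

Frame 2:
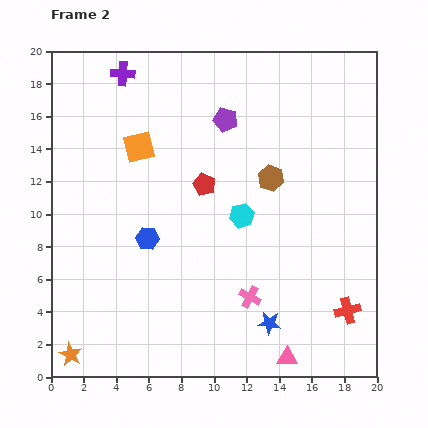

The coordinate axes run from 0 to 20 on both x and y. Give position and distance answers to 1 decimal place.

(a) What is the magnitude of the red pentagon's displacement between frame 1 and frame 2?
7.9

The red pentagon moved from (16.9, 9.3) to (9.4, 11.8), a distance of √(7.5² + 2.5²) ≈ 7.9.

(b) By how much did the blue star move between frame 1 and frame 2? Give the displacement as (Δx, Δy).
(6.9, 0.4)

The blue star was at (6.5, 2.9) in frame 1 and (13.4, 3.3) in frame 2.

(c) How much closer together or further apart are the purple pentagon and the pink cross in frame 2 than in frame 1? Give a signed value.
+0.6

Distance in frame 1: 10.4. Distance in frame 2: 11.0.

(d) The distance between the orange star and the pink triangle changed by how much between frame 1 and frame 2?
-3.3

Distance in frame 1: 16.6. Distance in frame 2: 13.3.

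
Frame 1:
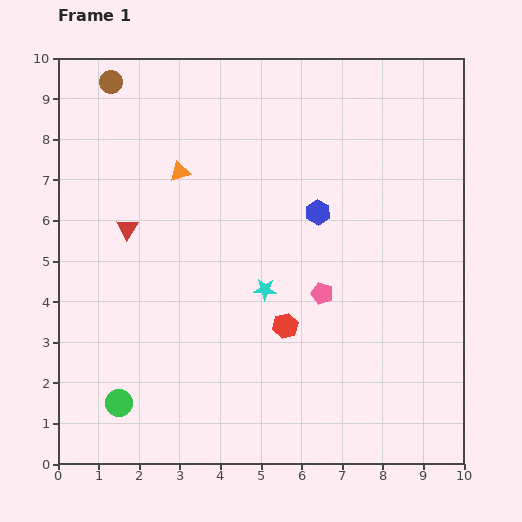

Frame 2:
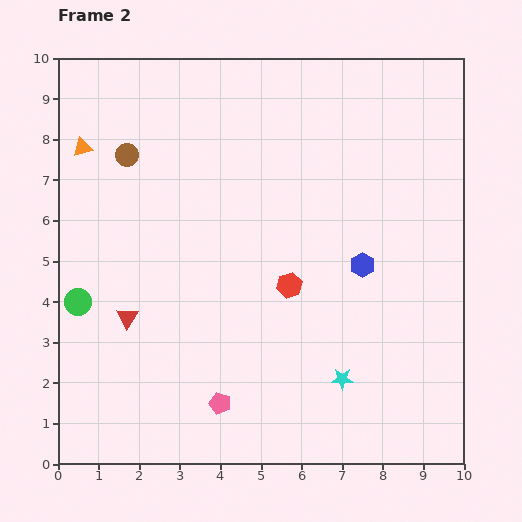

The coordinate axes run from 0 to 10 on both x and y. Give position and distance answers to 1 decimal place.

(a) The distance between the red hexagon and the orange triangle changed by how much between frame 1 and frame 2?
+1.5

Distance in frame 1: 4.6. Distance in frame 2: 6.1.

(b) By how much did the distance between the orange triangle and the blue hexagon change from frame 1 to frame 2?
+4.0

Distance in frame 1: 3.5. Distance in frame 2: 7.5.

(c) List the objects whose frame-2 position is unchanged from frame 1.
none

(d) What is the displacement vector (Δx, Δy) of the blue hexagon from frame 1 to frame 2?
(1.1, -1.3)

The blue hexagon was at (6.4, 6.2) in frame 1 and (7.5, 4.9) in frame 2.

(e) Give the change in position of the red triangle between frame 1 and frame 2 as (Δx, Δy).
(0.0, -2.2)

The red triangle was at (1.7, 5.8) in frame 1 and (1.7, 3.6) in frame 2.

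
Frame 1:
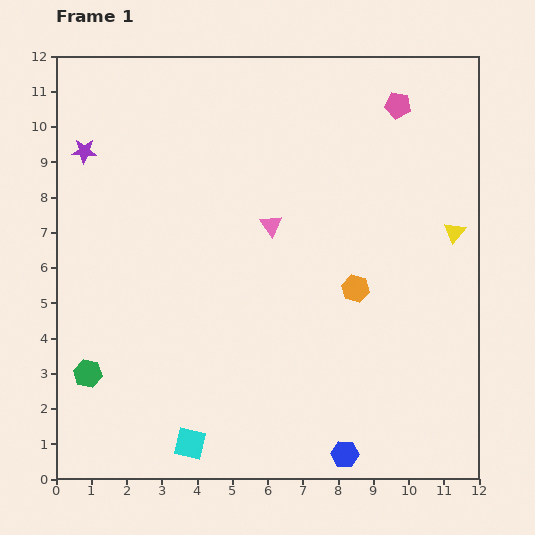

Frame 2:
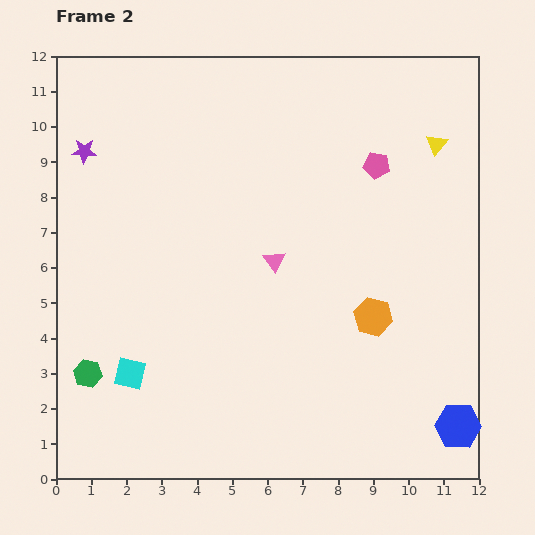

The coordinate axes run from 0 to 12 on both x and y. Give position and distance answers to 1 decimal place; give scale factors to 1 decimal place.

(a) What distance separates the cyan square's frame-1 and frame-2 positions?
2.6

The cyan square moved from (3.8, 1.0) to (2.1, 3.0), a distance of √(1.7² + 2.0²) ≈ 2.6.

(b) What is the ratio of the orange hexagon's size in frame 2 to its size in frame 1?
1.4×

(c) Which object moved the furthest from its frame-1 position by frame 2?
the blue hexagon

(moved 3.3; next 2.6)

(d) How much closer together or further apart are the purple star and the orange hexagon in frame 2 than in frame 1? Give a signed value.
+0.9

Distance in frame 1: 8.6. Distance in frame 2: 9.5.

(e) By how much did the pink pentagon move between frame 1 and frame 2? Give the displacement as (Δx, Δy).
(-0.6, -1.7)

The pink pentagon was at (9.7, 10.6) in frame 1 and (9.1, 8.9) in frame 2.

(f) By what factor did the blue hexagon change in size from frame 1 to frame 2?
1.7×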